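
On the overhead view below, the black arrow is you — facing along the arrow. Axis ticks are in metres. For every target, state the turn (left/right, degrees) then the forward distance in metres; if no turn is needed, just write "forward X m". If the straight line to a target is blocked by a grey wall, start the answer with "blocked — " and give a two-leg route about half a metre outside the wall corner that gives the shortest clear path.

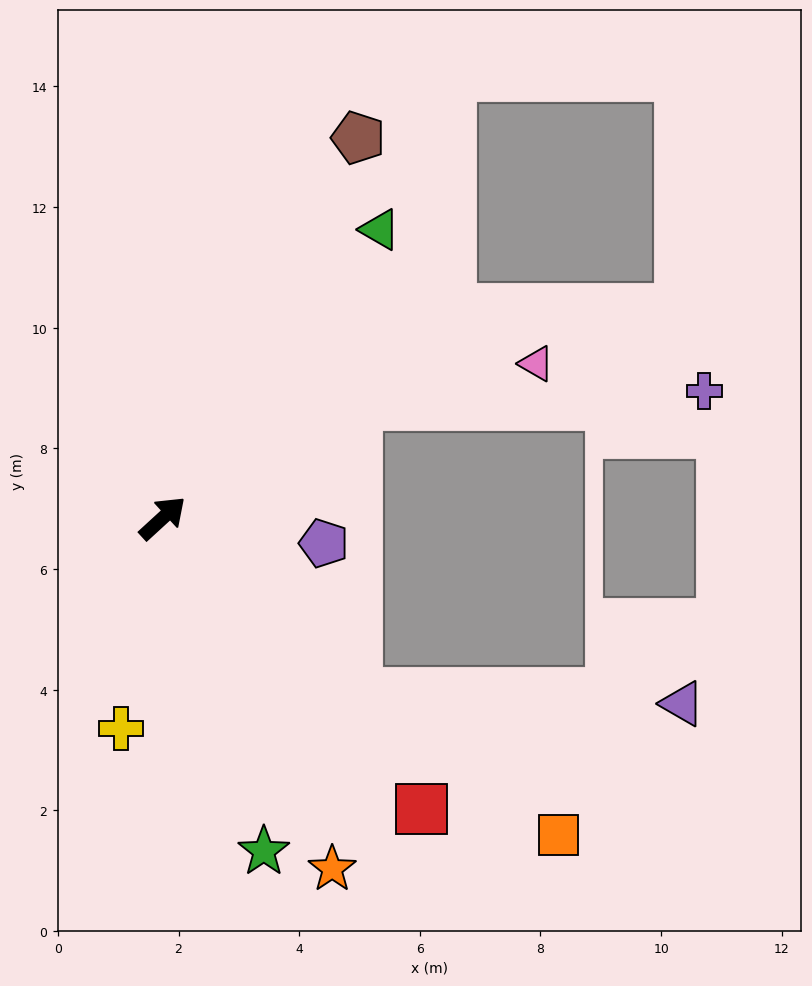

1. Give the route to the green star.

turn right 116°, forward 5.8 m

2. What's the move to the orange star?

turn right 107°, forward 6.5 m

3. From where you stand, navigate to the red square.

turn right 91°, forward 6.5 m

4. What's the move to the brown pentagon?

turn left 20°, forward 7.1 m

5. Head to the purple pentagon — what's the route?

turn right 51°, forward 2.7 m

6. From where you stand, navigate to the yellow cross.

turn right 144°, forward 3.6 m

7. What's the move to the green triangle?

turn left 11°, forward 6.0 m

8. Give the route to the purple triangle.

blocked — turn right 85°, forward 4.3 m, then turn left 41°, forward 5.4 m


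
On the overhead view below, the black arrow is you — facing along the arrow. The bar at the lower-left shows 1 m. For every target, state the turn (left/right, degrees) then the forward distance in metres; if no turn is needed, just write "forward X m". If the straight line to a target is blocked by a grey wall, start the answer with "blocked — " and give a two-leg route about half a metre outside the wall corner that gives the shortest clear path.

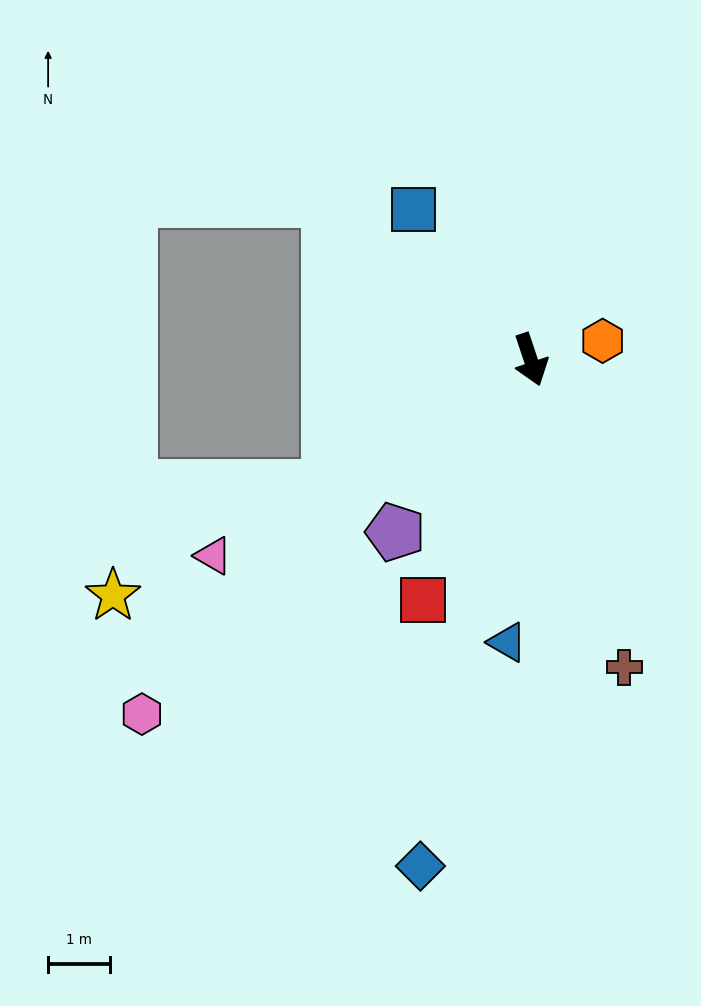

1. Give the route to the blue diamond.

turn right 31°, forward 8.3 m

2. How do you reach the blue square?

turn right 160°, forward 3.1 m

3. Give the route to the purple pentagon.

turn right 57°, forward 3.5 m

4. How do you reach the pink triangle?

turn right 77°, forward 6.0 m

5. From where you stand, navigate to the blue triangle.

turn right 23°, forward 4.6 m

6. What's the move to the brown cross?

forward 5.2 m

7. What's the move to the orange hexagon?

turn left 86°, forward 1.2 m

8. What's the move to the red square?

turn right 43°, forward 4.2 m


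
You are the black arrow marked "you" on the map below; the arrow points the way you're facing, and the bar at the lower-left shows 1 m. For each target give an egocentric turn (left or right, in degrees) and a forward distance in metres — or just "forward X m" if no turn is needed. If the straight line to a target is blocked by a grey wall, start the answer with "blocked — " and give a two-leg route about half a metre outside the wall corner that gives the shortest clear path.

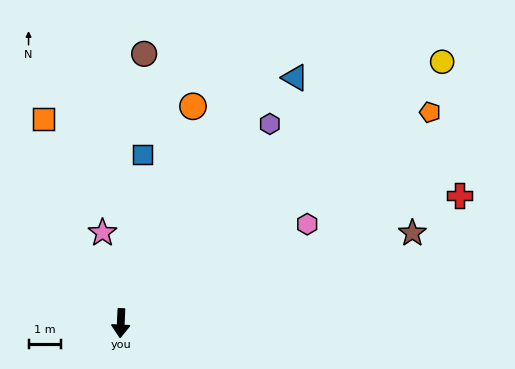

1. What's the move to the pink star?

turn right 166°, forward 2.8 m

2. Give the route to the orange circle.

turn left 164°, forward 7.0 m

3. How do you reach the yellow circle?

turn left 132°, forward 12.7 m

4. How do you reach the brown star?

turn left 110°, forward 9.4 m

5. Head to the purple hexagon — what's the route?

turn left 146°, forward 7.6 m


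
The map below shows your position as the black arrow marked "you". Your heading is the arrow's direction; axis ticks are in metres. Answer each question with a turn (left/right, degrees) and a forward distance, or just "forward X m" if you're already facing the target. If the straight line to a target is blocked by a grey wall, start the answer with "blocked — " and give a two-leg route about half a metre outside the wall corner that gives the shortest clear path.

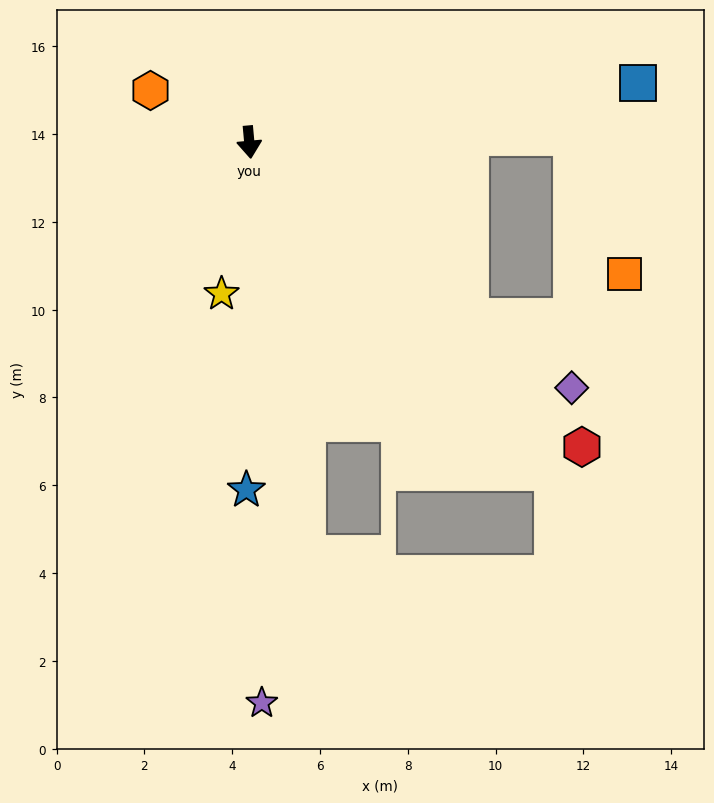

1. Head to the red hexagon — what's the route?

turn left 42°, forward 10.3 m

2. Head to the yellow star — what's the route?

turn right 16°, forward 3.5 m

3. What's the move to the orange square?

blocked — turn left 86°, forward 7.4 m, then turn right 70°, forward 3.3 m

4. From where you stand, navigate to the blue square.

turn left 93°, forward 9.0 m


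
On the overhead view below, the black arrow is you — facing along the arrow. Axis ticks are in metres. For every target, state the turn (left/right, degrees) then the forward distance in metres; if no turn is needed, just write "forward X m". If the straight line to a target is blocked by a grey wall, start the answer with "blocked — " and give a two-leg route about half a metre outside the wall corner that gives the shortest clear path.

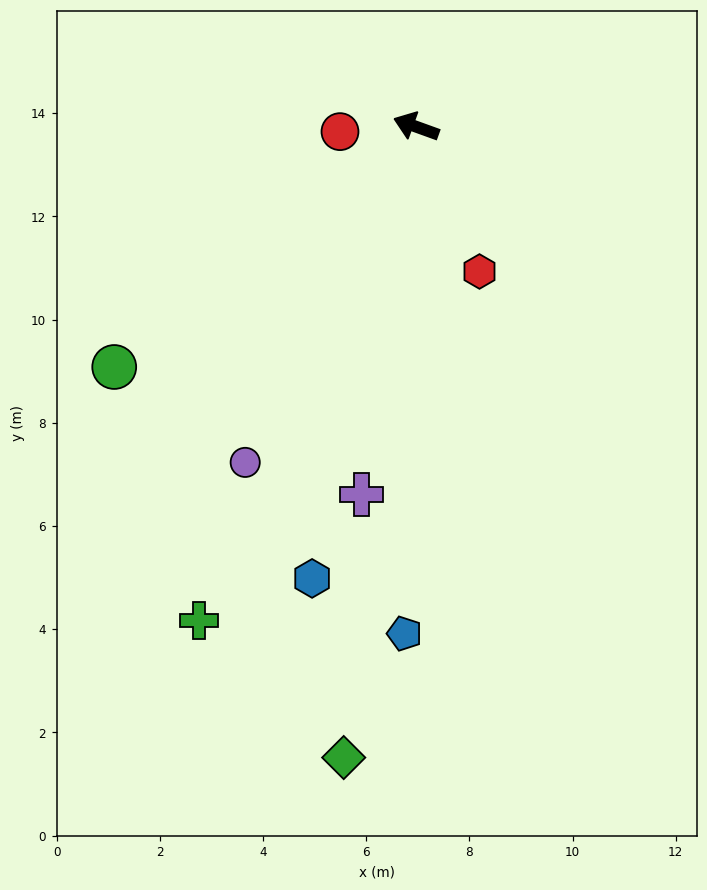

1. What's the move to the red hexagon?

turn left 133°, forward 3.1 m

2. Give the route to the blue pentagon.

turn left 109°, forward 9.8 m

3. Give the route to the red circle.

turn left 24°, forward 1.5 m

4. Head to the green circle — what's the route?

turn left 58°, forward 7.5 m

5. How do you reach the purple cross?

turn left 101°, forward 7.2 m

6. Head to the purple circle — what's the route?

turn left 83°, forward 7.3 m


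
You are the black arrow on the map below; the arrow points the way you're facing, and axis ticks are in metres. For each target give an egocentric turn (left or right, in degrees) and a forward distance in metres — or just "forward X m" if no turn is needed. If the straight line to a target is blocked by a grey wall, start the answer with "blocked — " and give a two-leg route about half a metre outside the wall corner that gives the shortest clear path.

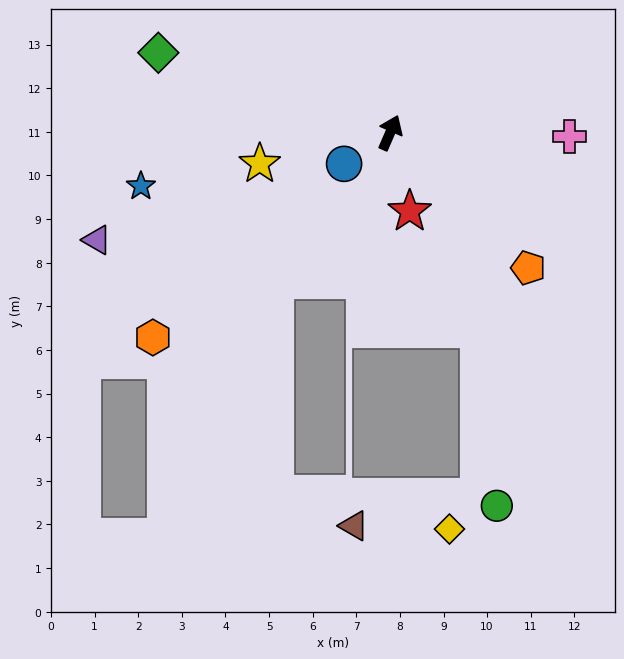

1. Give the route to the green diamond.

turn left 94°, forward 5.6 m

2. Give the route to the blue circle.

turn left 148°, forward 1.3 m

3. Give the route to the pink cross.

turn right 68°, forward 4.1 m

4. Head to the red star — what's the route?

turn right 143°, forward 1.9 m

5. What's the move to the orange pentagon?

turn right 111°, forward 4.4 m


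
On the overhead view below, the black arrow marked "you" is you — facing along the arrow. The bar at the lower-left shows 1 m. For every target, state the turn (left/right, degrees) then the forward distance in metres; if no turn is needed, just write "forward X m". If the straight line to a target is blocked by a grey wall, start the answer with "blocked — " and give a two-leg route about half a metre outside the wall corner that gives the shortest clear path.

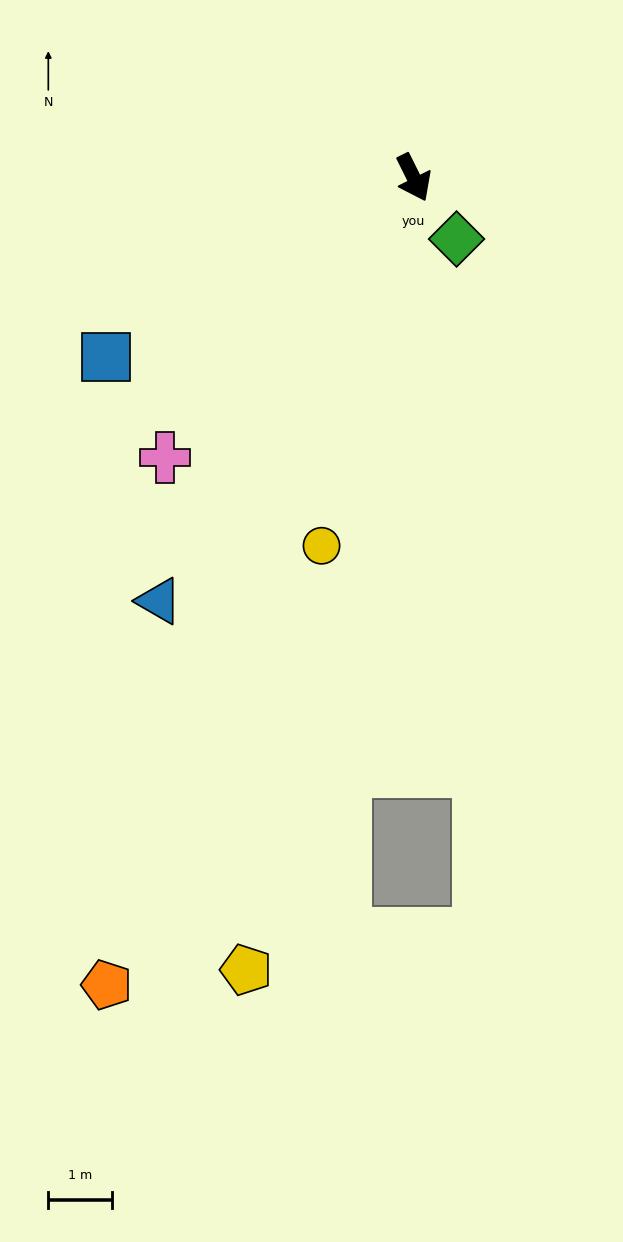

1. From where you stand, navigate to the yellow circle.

turn right 40°, forward 6.0 m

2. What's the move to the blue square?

turn right 86°, forward 5.6 m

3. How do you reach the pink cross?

turn right 68°, forward 5.9 m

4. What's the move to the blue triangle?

turn right 57°, forward 7.8 m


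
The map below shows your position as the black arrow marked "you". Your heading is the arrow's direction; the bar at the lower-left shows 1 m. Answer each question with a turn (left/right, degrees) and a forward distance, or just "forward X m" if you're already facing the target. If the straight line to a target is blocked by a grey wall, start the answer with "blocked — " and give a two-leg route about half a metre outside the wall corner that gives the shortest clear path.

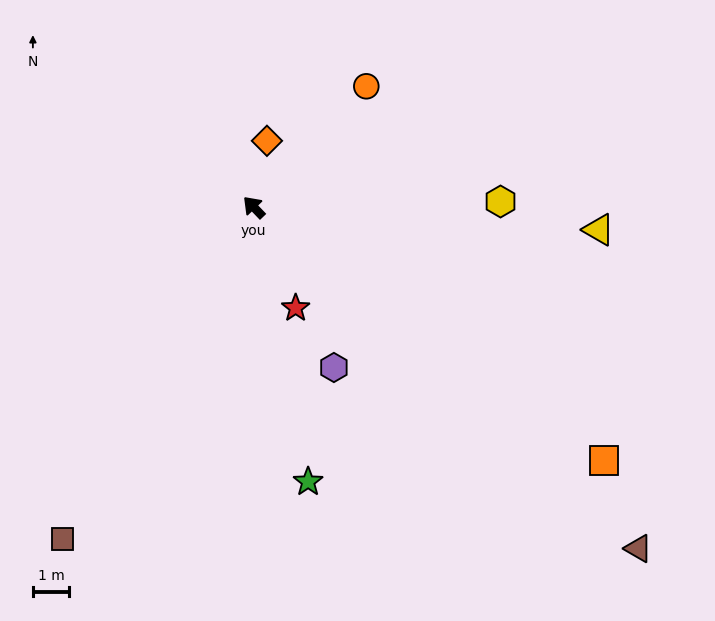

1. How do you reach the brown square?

turn left 106°, forward 10.5 m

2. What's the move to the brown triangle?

turn right 175°, forward 14.1 m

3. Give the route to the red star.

turn left 159°, forward 3.0 m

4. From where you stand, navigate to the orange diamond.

turn right 55°, forward 1.9 m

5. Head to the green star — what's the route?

turn left 147°, forward 7.7 m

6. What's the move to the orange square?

turn right 170°, forward 11.9 m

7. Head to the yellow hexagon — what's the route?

turn right 132°, forward 6.8 m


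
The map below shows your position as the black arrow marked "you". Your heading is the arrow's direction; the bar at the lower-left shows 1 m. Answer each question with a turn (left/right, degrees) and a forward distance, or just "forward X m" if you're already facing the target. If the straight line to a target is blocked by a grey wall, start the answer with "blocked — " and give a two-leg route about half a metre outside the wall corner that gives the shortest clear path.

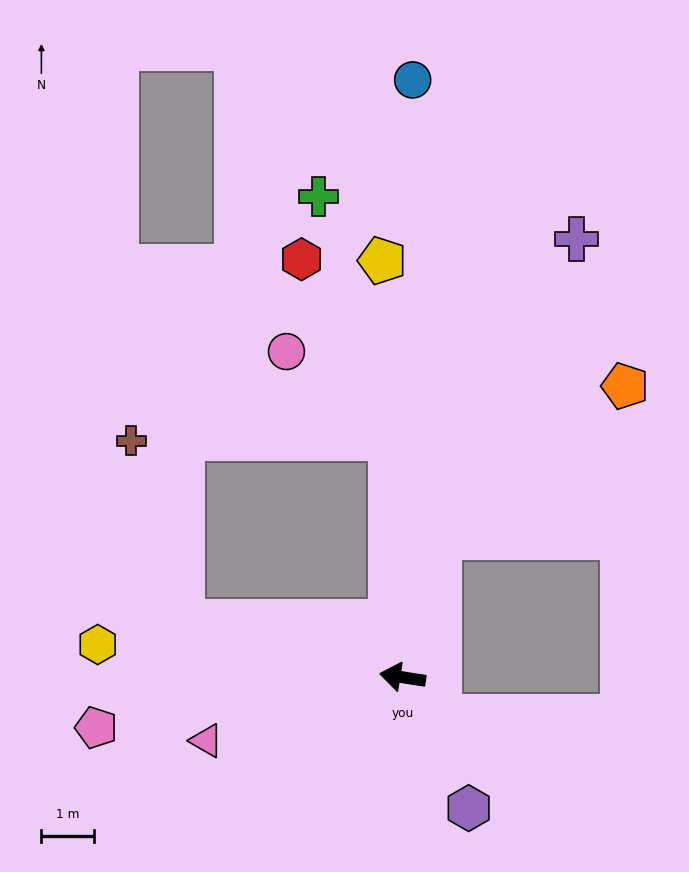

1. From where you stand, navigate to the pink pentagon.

turn left 18°, forward 5.9 m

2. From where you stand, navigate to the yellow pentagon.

turn right 78°, forward 7.9 m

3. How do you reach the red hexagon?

blocked — turn right 78°, forward 4.5 m, then turn left 24°, forward 3.8 m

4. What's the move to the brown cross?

blocked — turn right 5°, forward 4.3 m, then turn right 60°, forward 3.6 m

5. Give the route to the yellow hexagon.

turn left 3°, forward 5.8 m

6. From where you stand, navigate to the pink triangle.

turn left 27°, forward 3.9 m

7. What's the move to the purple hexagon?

turn left 126°, forward 2.8 m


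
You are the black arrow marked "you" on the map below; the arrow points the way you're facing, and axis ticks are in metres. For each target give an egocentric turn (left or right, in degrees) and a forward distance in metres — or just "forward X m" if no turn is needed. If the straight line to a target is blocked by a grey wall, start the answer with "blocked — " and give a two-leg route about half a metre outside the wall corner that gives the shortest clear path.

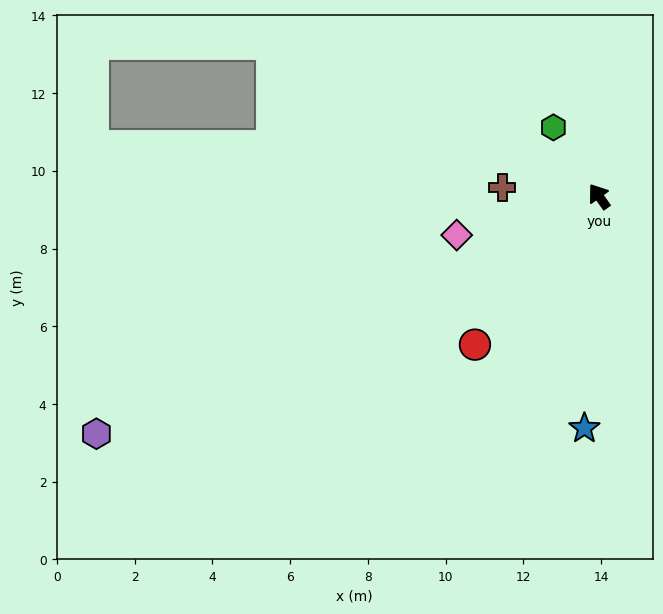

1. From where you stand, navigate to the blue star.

turn left 141°, forward 6.0 m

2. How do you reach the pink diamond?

turn left 70°, forward 3.8 m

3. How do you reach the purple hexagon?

turn left 80°, forward 14.3 m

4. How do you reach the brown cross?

turn left 49°, forward 2.5 m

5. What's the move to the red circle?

turn left 105°, forward 5.0 m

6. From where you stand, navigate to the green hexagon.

forward 2.1 m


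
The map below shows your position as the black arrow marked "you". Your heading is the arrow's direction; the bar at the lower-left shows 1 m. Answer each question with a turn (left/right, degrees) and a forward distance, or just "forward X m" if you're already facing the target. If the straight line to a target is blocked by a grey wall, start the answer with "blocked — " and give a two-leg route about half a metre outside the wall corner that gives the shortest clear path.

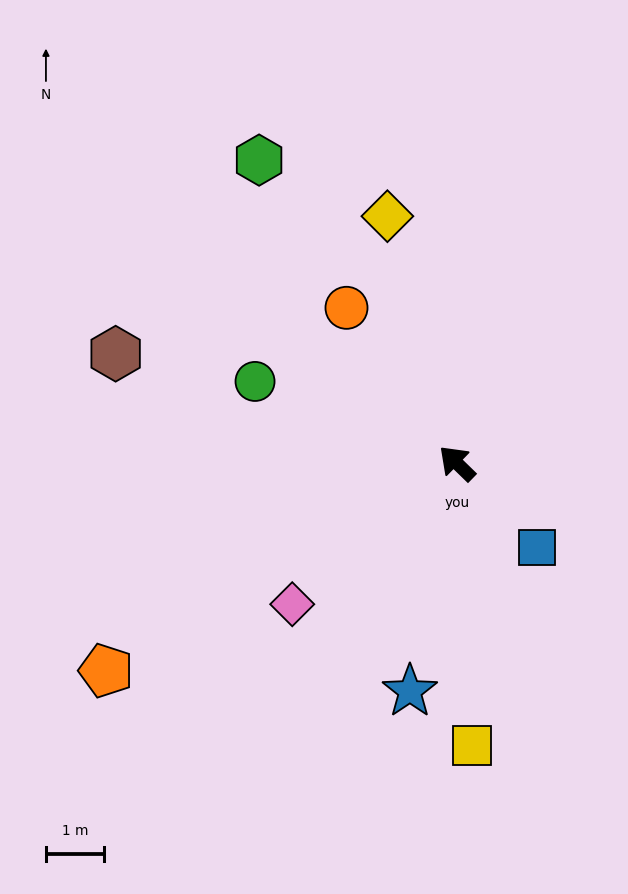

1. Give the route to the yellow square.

turn left 137°, forward 4.8 m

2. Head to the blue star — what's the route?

turn left 123°, forward 4.0 m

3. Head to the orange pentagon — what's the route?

turn left 75°, forward 7.0 m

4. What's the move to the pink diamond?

turn left 85°, forward 3.7 m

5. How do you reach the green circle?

turn left 22°, forward 3.7 m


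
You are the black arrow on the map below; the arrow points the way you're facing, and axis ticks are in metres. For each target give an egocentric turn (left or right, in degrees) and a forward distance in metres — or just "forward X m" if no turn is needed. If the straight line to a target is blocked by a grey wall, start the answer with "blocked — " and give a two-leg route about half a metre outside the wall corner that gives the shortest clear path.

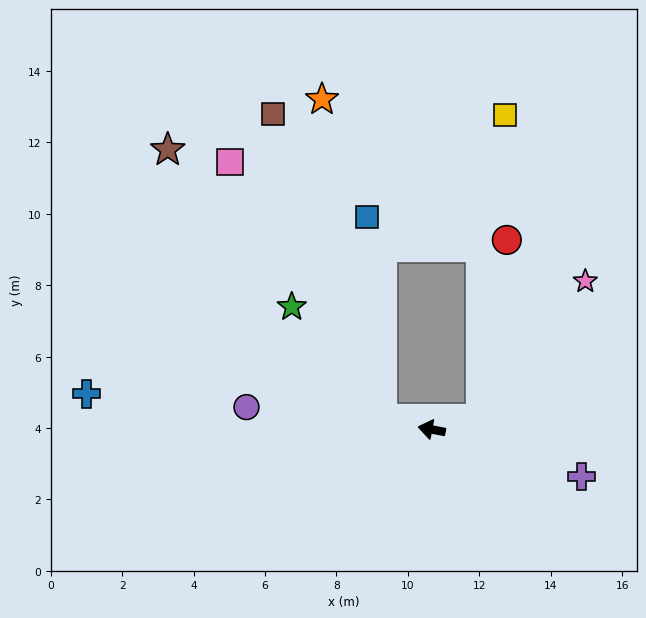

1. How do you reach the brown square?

blocked — forward 1.4 m, then turn right 60°, forward 9.1 m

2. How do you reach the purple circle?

turn left 4°, forward 5.2 m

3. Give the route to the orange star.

blocked — forward 1.4 m, then turn right 69°, forward 9.1 m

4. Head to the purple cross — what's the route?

turn left 173°, forward 4.4 m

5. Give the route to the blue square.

blocked — forward 1.4 m, then turn right 75°, forward 5.7 m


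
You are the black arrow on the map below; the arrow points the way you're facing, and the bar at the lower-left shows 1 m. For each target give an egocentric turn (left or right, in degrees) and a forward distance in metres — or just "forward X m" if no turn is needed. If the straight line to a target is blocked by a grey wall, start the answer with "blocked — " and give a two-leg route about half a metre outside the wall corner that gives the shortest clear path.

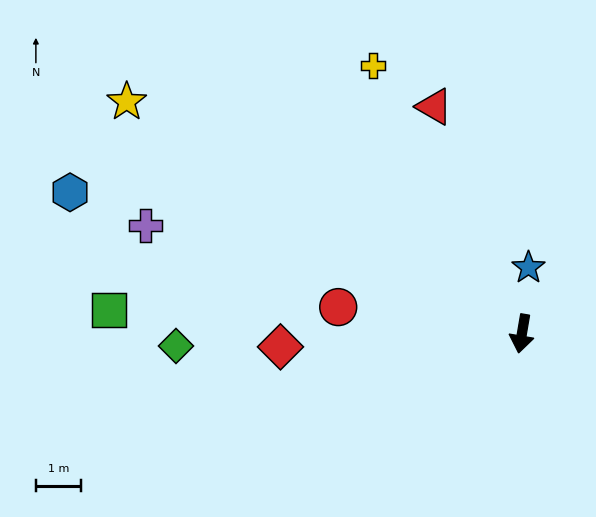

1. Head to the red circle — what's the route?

turn right 89°, forward 4.1 m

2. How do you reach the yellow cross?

turn right 141°, forward 6.8 m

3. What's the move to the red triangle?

turn right 149°, forward 5.4 m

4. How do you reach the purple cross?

turn right 96°, forward 8.7 m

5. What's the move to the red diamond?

turn right 77°, forward 5.4 m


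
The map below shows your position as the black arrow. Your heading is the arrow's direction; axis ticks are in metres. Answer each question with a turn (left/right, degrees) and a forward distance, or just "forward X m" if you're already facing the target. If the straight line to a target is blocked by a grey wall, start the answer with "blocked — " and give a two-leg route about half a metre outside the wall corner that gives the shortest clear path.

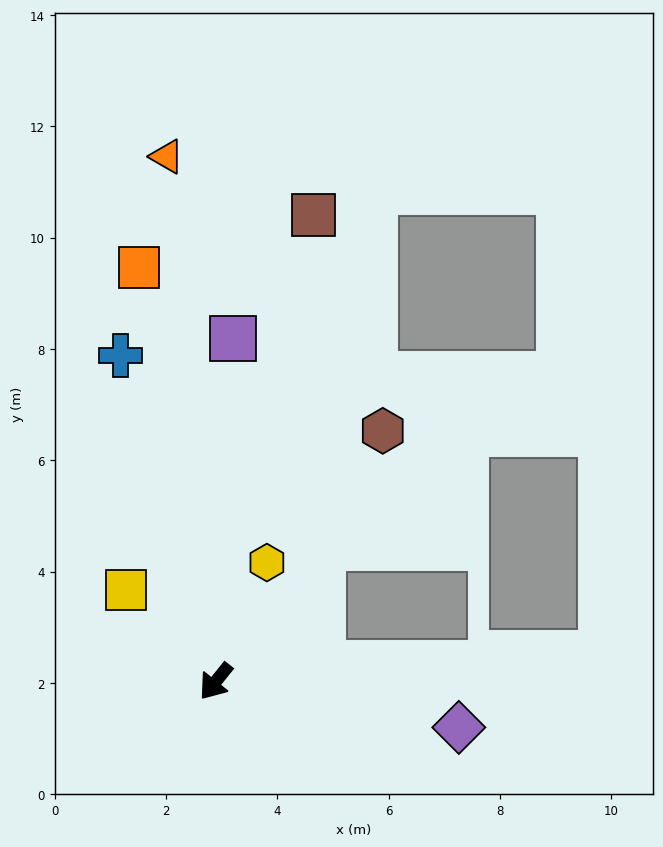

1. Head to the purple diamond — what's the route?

turn left 118°, forward 4.4 m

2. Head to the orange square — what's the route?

turn right 131°, forward 7.6 m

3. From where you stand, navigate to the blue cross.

turn right 125°, forward 6.1 m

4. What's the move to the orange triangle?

turn right 136°, forward 9.5 m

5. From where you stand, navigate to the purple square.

turn right 144°, forward 6.2 m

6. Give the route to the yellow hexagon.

turn right 165°, forward 2.3 m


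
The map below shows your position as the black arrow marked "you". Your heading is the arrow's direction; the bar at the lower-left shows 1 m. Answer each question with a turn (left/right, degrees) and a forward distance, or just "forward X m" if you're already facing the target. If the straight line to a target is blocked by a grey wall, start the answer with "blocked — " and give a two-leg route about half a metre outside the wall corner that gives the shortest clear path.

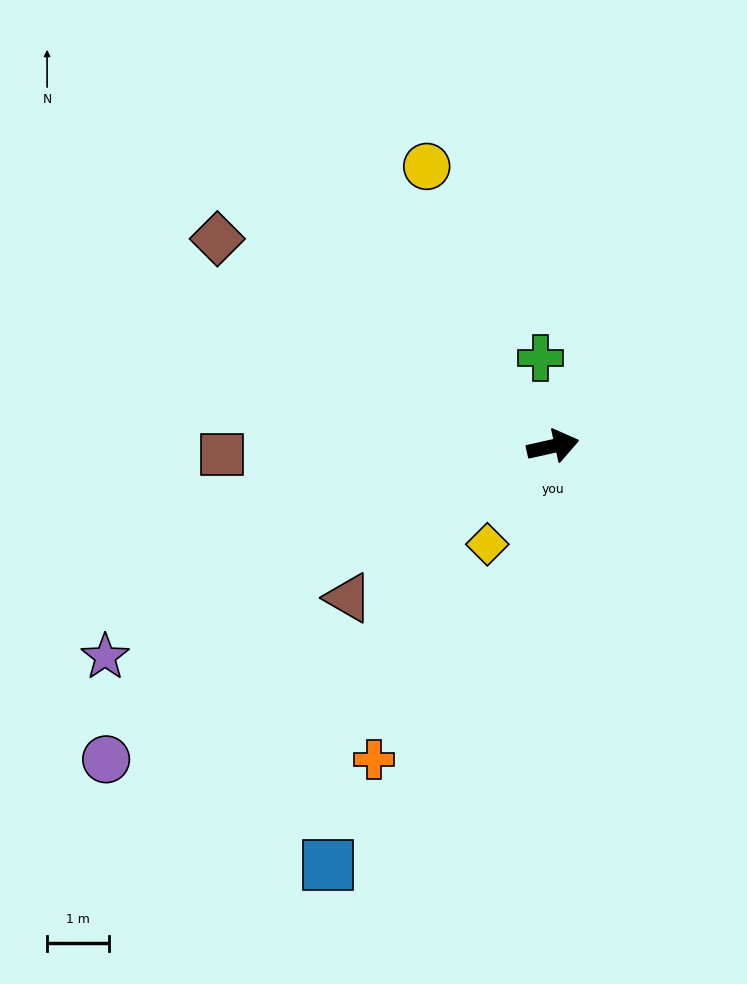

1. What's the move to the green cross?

turn left 85°, forward 1.4 m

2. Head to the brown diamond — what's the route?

turn left 136°, forward 6.4 m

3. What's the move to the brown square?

turn left 169°, forward 5.3 m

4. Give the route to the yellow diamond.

turn right 136°, forward 1.9 m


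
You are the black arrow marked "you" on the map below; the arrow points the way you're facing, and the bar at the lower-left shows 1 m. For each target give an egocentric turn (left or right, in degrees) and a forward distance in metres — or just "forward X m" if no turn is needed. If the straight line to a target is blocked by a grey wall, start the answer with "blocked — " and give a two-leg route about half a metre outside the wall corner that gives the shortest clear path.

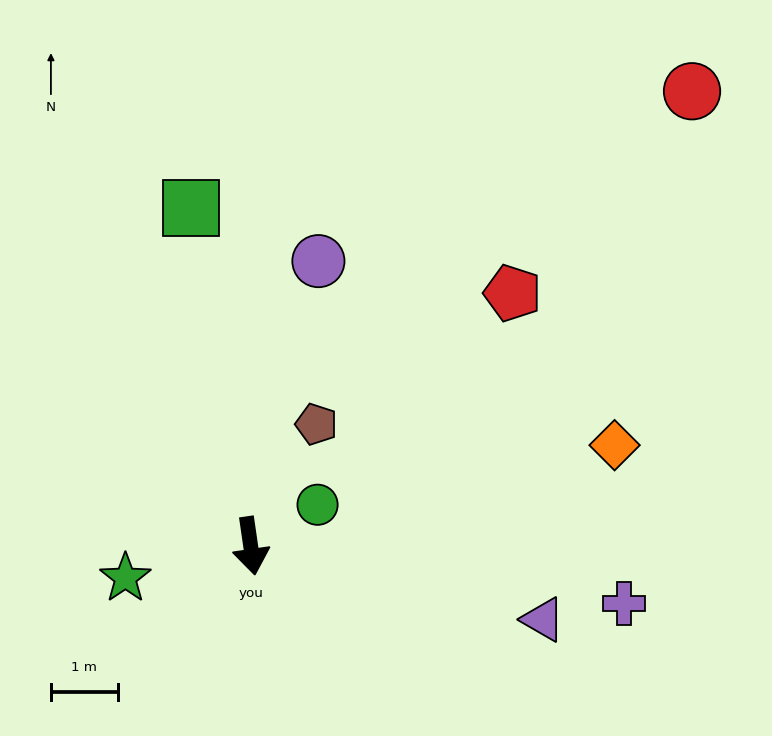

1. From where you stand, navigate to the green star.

turn right 84°, forward 1.9 m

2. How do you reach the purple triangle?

turn left 68°, forward 4.5 m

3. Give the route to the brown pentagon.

turn left 143°, forward 2.1 m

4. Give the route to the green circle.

turn left 113°, forward 1.2 m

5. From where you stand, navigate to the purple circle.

turn left 158°, forward 4.4 m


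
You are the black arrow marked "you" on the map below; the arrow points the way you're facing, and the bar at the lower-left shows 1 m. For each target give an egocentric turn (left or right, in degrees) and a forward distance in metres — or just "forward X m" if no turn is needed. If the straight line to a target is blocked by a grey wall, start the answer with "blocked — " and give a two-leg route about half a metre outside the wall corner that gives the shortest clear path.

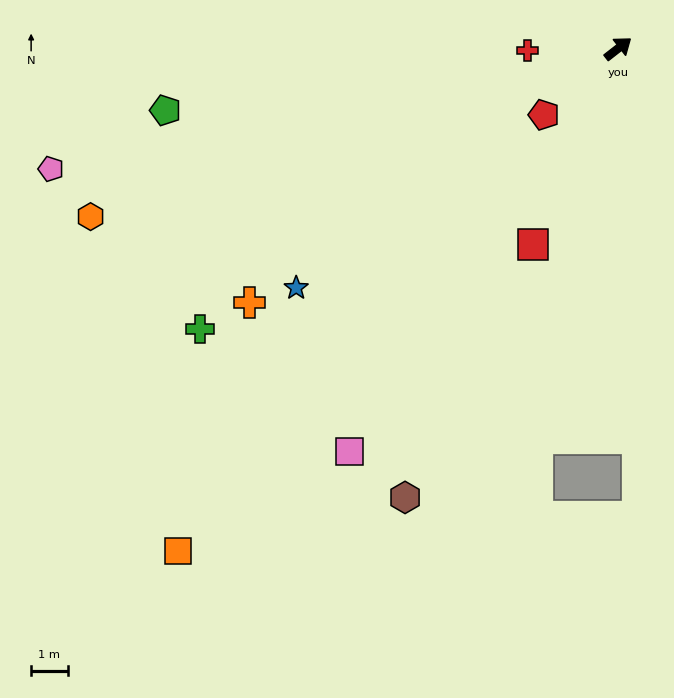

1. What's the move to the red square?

turn right 151°, forward 5.8 m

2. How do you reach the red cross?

turn left 143°, forward 2.5 m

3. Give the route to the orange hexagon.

turn left 160°, forward 15.1 m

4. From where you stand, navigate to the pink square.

turn right 162°, forward 13.2 m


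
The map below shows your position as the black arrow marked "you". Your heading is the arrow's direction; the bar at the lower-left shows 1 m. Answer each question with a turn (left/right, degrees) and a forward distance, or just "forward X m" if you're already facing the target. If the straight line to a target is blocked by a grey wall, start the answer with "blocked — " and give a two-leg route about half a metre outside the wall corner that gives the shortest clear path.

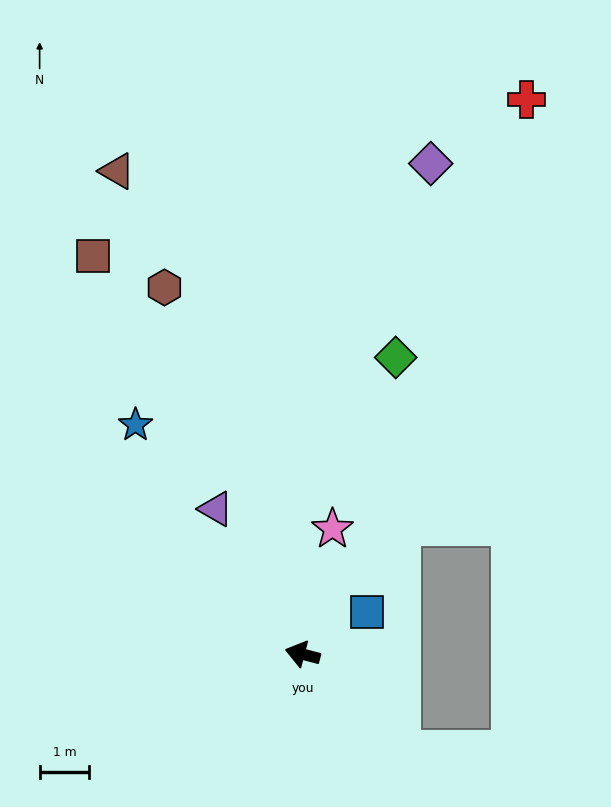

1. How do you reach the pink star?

turn right 89°, forward 2.6 m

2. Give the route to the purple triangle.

turn right 44°, forward 3.4 m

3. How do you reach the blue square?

turn right 132°, forward 1.6 m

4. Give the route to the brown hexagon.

turn right 55°, forward 7.9 m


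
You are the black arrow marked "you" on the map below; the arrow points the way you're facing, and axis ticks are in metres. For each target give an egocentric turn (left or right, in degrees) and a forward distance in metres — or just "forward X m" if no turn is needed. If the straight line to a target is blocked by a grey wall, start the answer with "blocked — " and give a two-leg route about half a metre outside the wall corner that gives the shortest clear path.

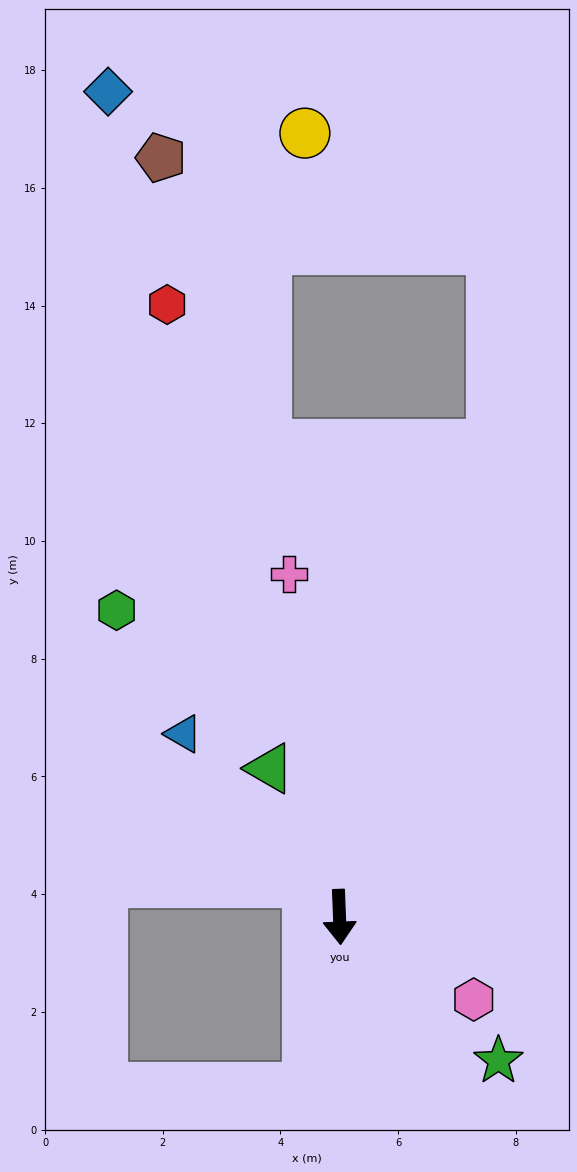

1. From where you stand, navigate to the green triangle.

turn right 157°, forward 2.8 m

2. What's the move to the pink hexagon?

turn left 56°, forward 2.7 m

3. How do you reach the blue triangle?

turn right 142°, forward 4.1 m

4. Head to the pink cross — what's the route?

turn right 174°, forward 5.9 m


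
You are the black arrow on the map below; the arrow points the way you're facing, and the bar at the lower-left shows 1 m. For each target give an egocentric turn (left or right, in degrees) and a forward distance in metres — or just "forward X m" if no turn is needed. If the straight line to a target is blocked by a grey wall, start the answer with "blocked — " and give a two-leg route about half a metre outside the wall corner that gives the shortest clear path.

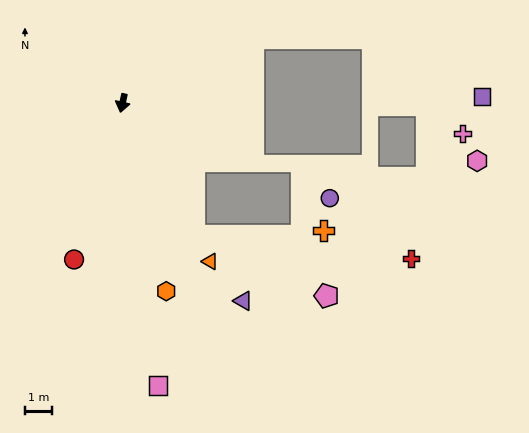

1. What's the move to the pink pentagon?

blocked — turn left 41°, forward 5.6 m, then turn left 37°, forward 5.5 m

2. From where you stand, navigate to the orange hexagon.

turn left 26°, forward 7.2 m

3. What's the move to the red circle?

turn right 5°, forward 6.1 m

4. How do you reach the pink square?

turn left 20°, forward 10.6 m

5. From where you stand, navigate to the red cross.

blocked — turn left 41°, forward 5.6 m, then turn left 55°, forward 8.2 m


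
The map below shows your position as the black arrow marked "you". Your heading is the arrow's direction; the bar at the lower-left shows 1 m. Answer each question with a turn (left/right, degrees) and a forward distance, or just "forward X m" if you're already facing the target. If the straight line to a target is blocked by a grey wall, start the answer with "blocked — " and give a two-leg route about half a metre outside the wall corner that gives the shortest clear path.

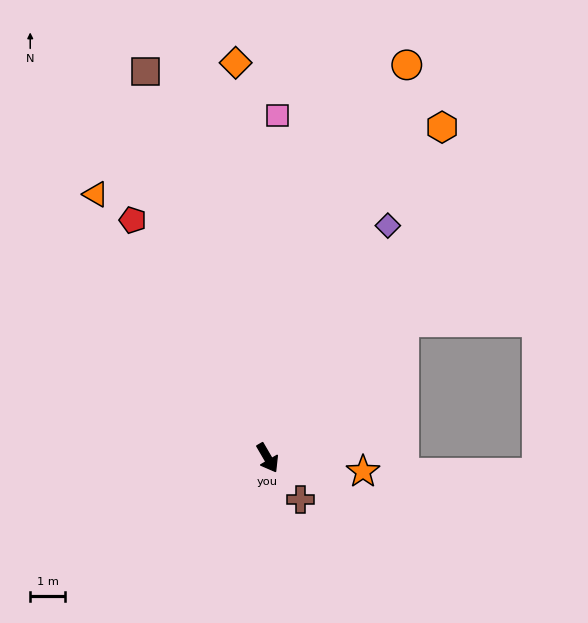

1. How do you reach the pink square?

turn left 148°, forward 9.7 m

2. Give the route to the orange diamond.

turn left 154°, forward 11.3 m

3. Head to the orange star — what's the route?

turn left 52°, forward 2.7 m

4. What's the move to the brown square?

turn left 167°, forward 11.5 m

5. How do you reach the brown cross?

turn left 8°, forward 1.5 m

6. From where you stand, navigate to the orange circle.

turn left 130°, forward 11.9 m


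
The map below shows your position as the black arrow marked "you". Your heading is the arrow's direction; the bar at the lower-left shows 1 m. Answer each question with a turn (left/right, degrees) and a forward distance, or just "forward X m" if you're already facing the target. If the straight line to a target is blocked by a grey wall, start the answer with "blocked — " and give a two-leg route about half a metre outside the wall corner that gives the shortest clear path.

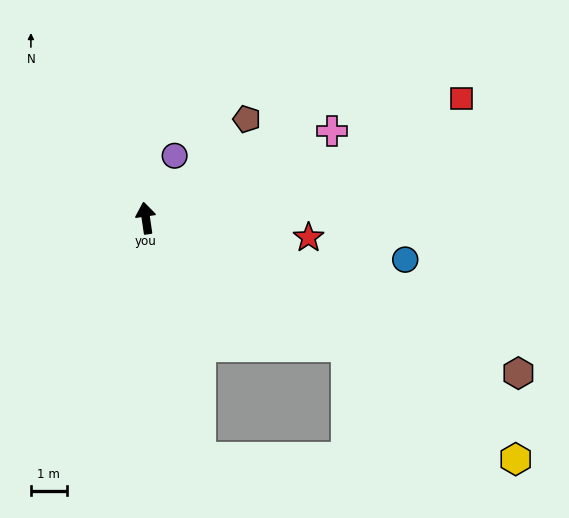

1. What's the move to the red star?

turn right 105°, forward 4.6 m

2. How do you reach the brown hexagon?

turn right 121°, forward 11.3 m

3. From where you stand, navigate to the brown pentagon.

turn right 54°, forward 4.0 m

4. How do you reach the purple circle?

turn right 33°, forward 1.9 m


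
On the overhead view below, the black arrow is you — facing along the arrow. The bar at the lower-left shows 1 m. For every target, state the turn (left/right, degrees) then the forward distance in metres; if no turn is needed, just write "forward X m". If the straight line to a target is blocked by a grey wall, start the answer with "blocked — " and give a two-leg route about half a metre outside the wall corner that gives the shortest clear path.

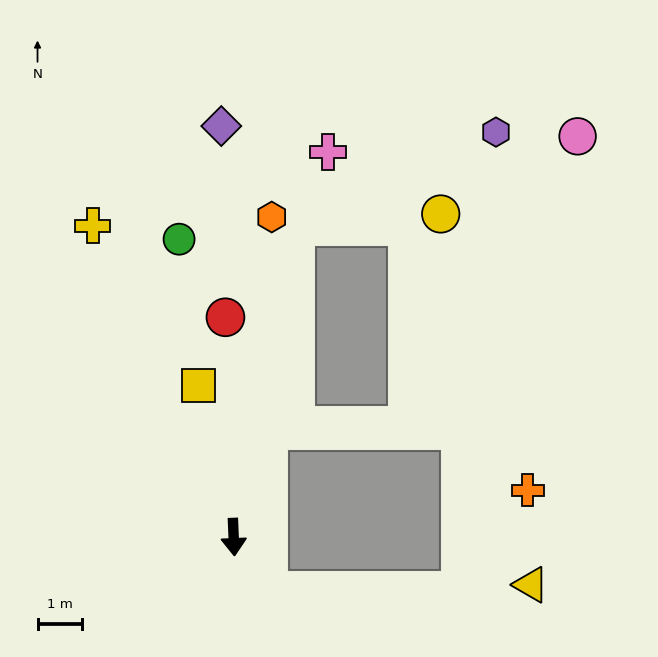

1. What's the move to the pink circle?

blocked — turn left 166°, forward 7.1 m, then turn right 61°, forward 6.6 m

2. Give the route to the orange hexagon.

turn left 171°, forward 7.2 m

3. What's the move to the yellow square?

turn right 169°, forward 3.5 m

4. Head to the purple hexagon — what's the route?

blocked — turn left 166°, forward 7.1 m, then turn right 53°, forward 4.9 m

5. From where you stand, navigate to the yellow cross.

turn right 158°, forward 7.6 m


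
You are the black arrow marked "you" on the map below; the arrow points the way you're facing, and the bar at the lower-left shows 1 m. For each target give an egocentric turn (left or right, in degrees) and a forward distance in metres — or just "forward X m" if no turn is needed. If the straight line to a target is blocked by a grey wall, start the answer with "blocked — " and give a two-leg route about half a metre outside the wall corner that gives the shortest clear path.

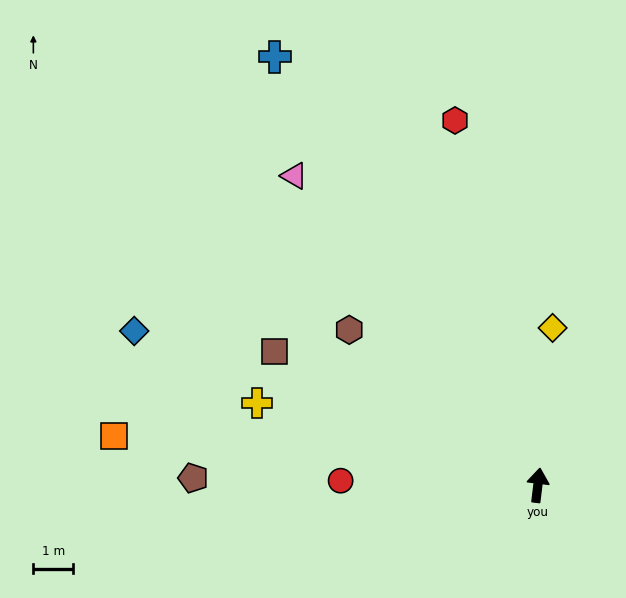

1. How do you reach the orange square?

turn left 90°, forward 10.8 m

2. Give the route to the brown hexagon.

turn left 58°, forward 6.2 m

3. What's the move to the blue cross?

turn left 39°, forward 12.7 m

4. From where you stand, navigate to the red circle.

turn left 96°, forward 5.0 m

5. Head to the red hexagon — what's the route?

turn left 20°, forward 9.4 m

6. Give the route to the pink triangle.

turn left 45°, forward 9.9 m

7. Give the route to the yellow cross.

turn left 81°, forward 7.4 m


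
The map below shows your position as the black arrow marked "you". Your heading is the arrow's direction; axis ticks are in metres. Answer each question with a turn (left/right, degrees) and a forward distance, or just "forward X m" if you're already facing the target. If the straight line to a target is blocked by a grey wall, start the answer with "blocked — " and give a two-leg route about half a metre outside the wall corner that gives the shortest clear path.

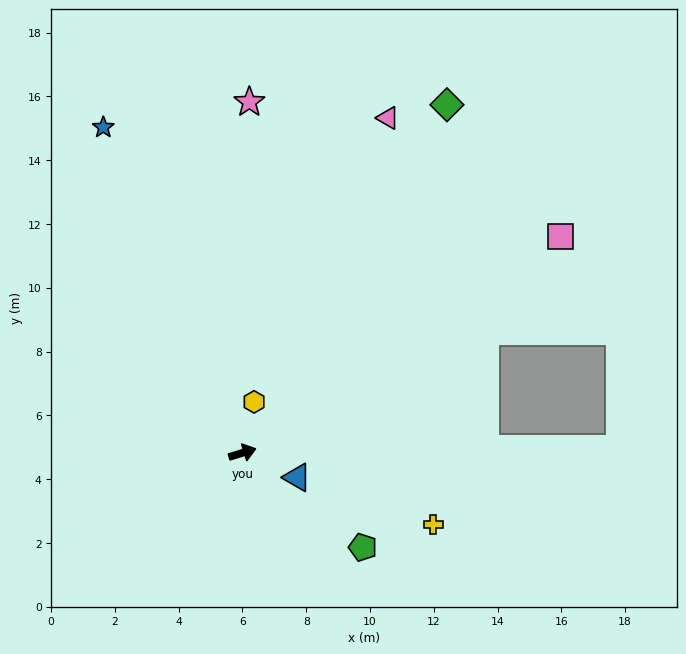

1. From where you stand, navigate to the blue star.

turn left 96°, forward 11.1 m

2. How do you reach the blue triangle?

turn right 41°, forward 1.9 m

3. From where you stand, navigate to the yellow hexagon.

turn left 60°, forward 1.6 m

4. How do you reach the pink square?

turn left 17°, forward 12.1 m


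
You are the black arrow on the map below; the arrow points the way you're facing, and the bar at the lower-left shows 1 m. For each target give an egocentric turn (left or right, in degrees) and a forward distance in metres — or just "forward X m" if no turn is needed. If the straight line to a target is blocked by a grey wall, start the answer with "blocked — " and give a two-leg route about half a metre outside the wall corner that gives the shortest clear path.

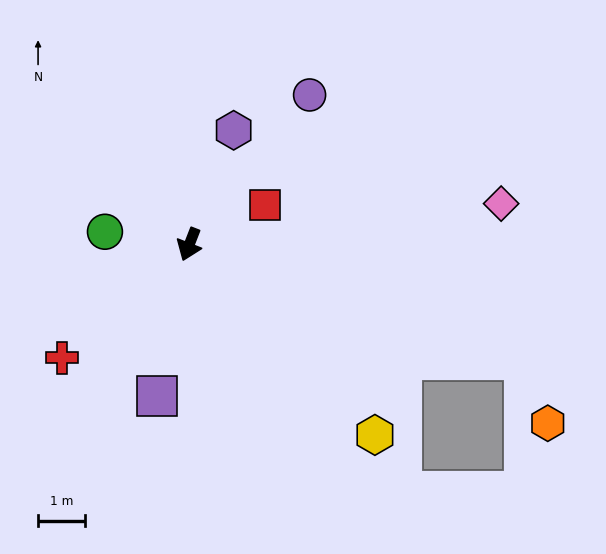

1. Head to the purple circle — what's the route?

turn left 163°, forward 4.1 m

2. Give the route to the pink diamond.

turn left 119°, forward 6.7 m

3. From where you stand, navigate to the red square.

turn left 139°, forward 1.8 m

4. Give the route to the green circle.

turn right 77°, forward 1.8 m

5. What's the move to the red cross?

turn right 27°, forward 3.6 m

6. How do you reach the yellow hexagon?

turn left 66°, forward 5.6 m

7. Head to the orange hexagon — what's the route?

blocked — turn left 92°, forward 7.5 m, then turn right 50°, forward 1.4 m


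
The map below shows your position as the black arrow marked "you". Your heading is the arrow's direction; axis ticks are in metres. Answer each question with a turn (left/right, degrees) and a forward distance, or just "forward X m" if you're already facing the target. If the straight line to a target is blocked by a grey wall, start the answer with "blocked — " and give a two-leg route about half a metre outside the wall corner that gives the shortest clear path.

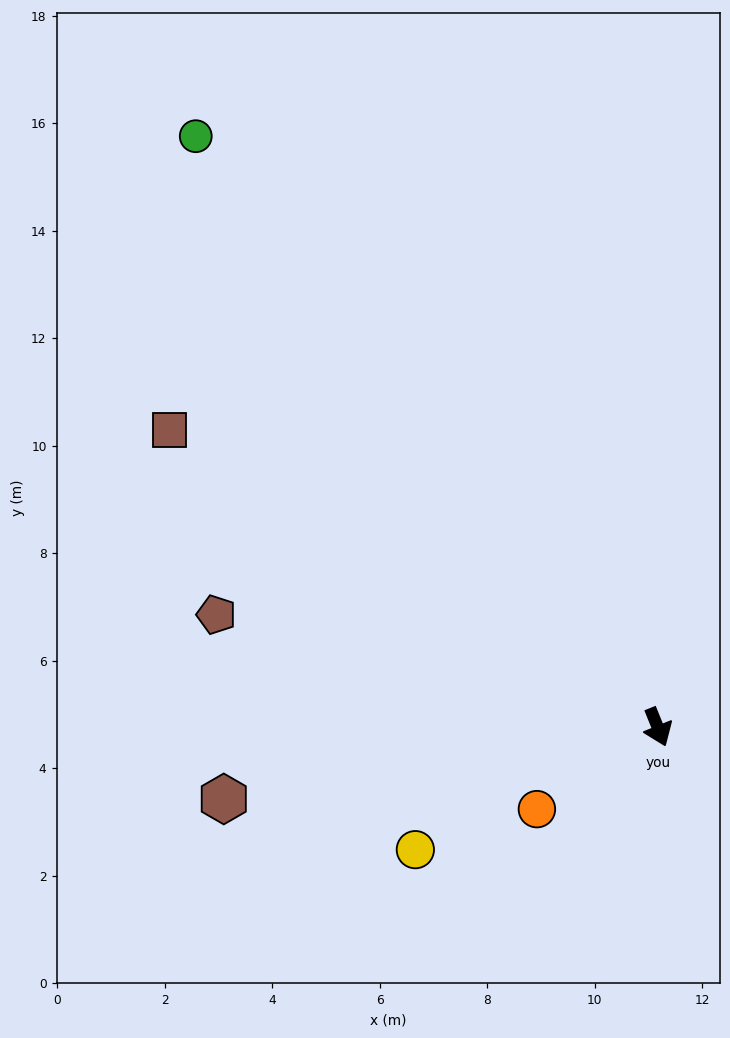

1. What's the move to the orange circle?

turn right 78°, forward 2.7 m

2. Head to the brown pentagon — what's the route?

turn right 126°, forward 8.5 m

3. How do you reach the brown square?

turn right 143°, forward 10.6 m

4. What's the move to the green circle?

turn right 164°, forward 14.0 m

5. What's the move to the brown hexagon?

turn right 103°, forward 8.2 m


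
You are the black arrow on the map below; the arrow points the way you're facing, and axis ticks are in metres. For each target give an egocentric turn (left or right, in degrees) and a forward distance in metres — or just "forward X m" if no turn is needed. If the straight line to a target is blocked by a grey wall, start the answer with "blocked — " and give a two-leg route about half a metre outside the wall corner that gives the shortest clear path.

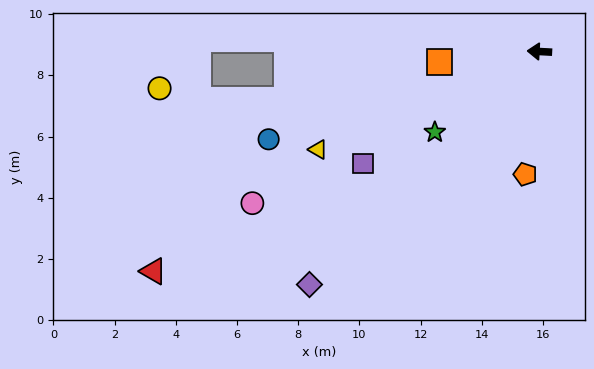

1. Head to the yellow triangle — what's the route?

turn left 27°, forward 7.9 m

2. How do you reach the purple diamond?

turn left 48°, forward 10.7 m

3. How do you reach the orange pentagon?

turn left 86°, forward 4.0 m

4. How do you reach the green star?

turn left 41°, forward 4.3 m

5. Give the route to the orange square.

turn left 9°, forward 3.3 m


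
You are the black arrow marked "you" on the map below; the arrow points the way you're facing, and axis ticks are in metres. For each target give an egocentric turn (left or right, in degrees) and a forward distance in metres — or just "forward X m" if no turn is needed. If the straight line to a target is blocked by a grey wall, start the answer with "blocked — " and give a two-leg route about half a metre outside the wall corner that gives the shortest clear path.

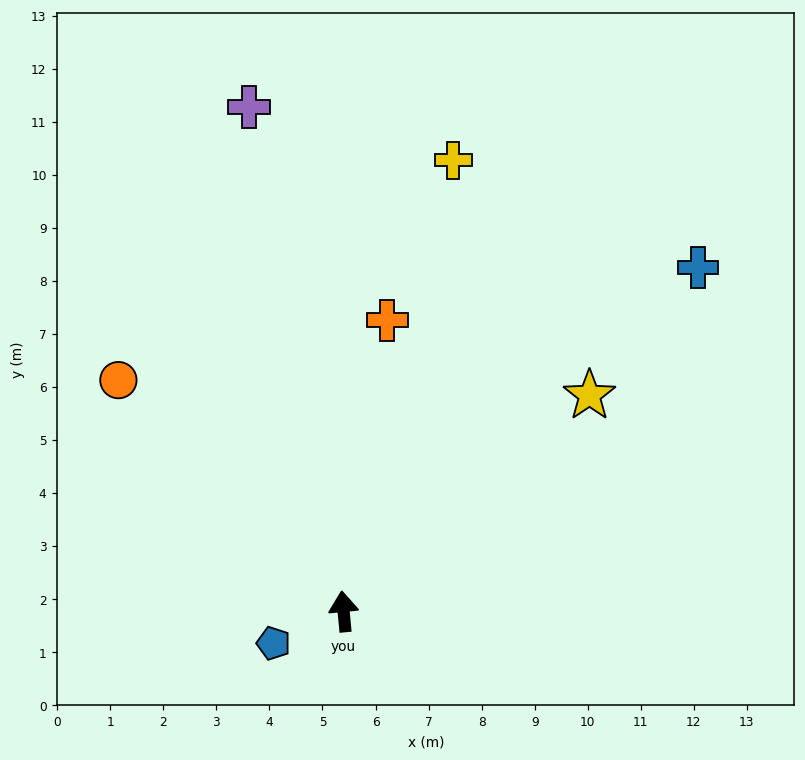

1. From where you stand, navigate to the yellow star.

turn right 54°, forward 6.2 m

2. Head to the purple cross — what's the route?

turn left 5°, forward 9.7 m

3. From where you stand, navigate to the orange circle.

turn left 39°, forward 6.1 m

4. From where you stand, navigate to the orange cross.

turn right 14°, forward 5.6 m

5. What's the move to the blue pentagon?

turn left 109°, forward 1.5 m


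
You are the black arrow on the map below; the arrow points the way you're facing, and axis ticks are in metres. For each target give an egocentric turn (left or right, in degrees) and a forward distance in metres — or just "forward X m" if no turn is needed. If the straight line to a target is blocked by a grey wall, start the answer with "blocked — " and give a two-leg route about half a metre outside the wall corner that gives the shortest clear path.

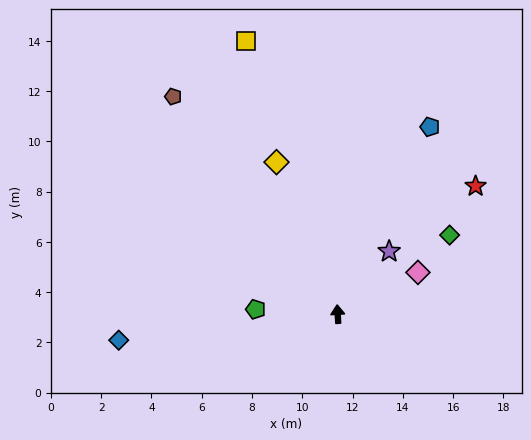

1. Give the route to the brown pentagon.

turn left 34°, forward 10.8 m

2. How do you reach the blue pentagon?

turn right 30°, forward 8.3 m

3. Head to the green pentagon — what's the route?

turn left 83°, forward 3.3 m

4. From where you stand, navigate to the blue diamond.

turn left 93°, forward 8.8 m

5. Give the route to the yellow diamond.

turn left 19°, forward 6.5 m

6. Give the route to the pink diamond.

turn right 66°, forward 3.6 m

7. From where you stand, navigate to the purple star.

turn right 43°, forward 3.2 m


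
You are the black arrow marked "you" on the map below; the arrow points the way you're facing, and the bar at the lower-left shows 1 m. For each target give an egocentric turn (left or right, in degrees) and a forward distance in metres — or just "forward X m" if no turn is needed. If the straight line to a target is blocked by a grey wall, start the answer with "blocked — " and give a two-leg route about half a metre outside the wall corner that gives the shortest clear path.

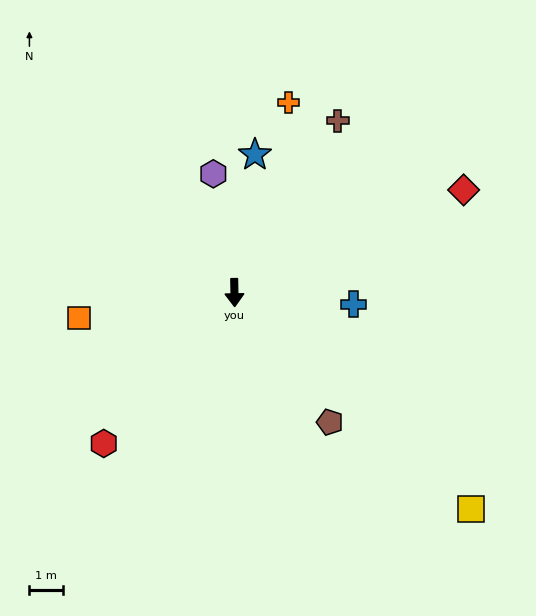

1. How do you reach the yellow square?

turn left 47°, forward 9.5 m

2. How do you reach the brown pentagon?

turn left 35°, forward 4.7 m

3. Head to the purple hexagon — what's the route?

turn right 171°, forward 3.6 m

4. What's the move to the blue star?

turn left 171°, forward 4.1 m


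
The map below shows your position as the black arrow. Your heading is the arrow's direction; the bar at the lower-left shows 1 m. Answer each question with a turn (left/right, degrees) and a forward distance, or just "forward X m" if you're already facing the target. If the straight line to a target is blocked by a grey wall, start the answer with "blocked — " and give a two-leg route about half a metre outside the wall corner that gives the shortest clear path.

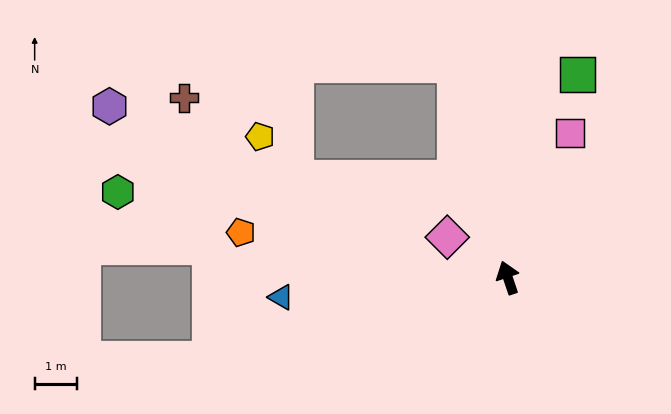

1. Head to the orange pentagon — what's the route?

turn left 62°, forward 6.3 m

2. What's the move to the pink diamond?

turn left 38°, forward 1.7 m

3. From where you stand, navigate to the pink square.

turn right 42°, forward 3.7 m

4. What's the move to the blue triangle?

turn left 76°, forward 5.3 m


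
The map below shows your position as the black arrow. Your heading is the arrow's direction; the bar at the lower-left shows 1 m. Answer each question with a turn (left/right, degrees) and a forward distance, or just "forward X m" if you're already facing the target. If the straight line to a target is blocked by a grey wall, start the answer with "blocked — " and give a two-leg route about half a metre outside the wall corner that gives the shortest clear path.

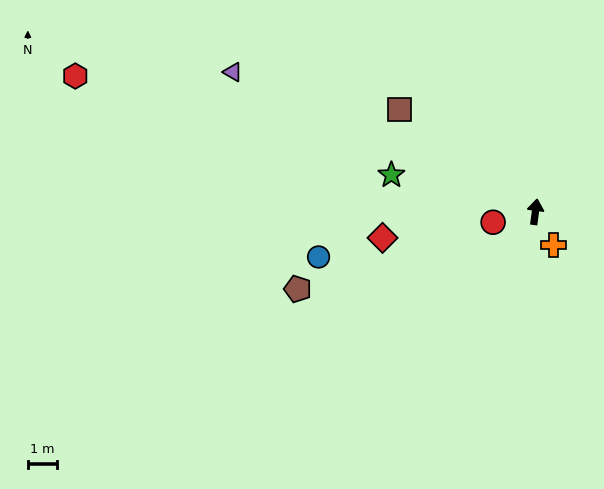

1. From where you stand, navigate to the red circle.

turn left 112°, forward 1.5 m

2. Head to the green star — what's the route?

turn left 83°, forward 5.1 m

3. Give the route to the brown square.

turn left 61°, forward 5.8 m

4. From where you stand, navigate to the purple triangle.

turn left 73°, forward 11.4 m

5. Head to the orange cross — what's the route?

turn right 144°, forward 1.3 m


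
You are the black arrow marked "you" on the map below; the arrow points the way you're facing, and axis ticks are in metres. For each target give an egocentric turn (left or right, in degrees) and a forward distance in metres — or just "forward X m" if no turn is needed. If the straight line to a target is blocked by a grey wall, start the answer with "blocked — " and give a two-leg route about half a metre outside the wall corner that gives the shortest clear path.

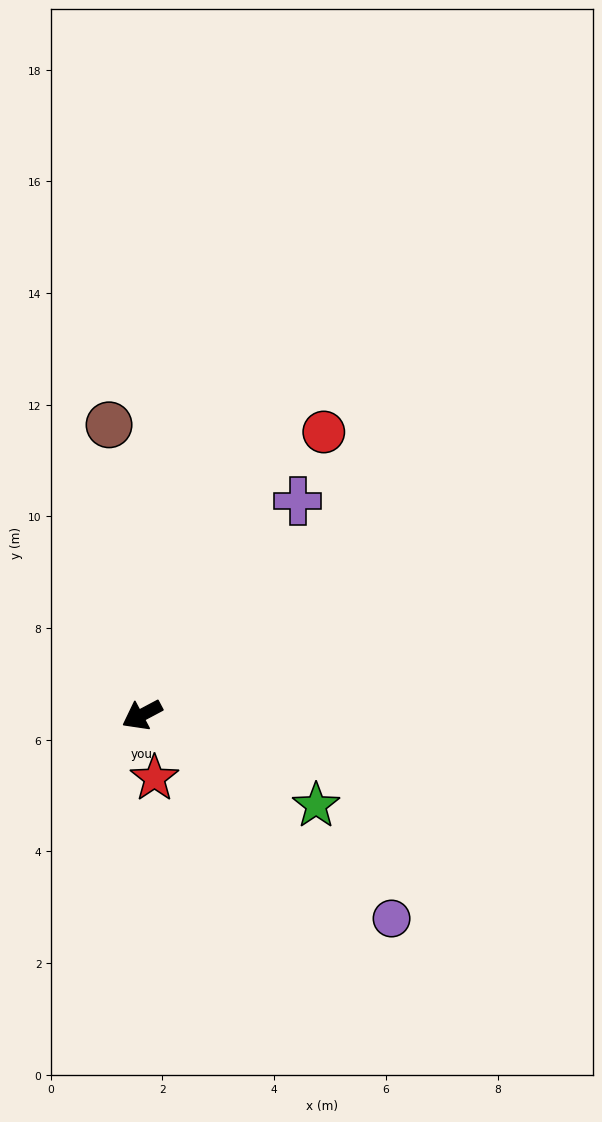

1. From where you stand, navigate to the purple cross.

turn right 154°, forward 4.7 m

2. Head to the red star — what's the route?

turn left 73°, forward 1.2 m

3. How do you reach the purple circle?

turn left 113°, forward 5.8 m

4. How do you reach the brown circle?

turn right 111°, forward 5.2 m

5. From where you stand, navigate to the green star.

turn left 125°, forward 3.5 m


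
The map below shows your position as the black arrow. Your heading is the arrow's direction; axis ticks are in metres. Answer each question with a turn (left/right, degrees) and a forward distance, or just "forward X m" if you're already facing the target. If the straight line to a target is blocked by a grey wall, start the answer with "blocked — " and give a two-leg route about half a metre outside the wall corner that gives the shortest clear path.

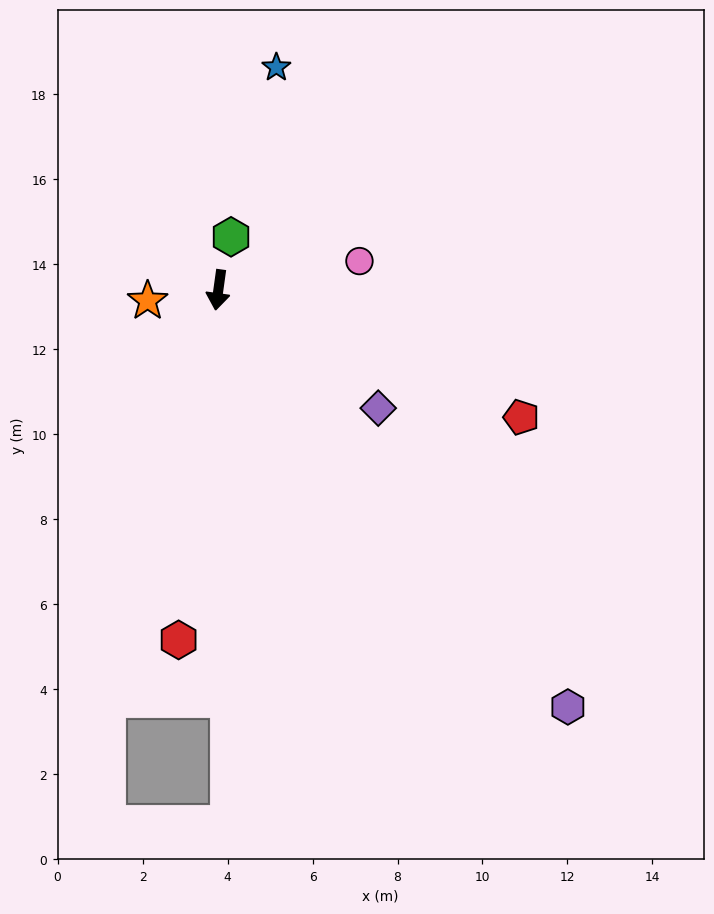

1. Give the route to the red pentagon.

turn left 75°, forward 7.7 m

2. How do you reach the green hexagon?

turn left 174°, forward 1.3 m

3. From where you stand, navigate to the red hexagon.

forward 8.3 m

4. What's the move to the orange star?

turn right 74°, forward 1.7 m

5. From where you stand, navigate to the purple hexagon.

turn left 48°, forward 12.8 m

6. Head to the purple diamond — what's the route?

turn left 61°, forward 4.7 m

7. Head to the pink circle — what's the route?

turn left 109°, forward 3.4 m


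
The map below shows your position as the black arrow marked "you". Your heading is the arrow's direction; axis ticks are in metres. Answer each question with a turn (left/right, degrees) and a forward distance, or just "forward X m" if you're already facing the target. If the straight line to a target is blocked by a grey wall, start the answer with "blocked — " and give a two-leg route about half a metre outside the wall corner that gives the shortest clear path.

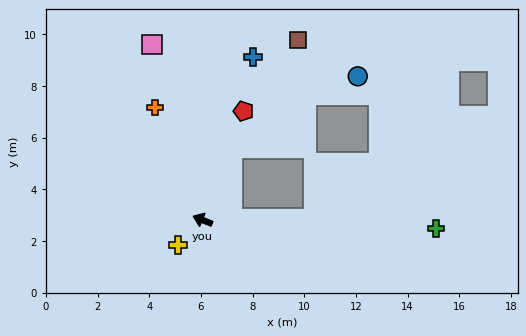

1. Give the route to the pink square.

turn right 52°, forward 7.1 m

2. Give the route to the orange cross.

turn right 45°, forward 4.7 m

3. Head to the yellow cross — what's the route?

turn left 67°, forward 1.4 m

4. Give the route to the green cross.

turn right 160°, forward 9.0 m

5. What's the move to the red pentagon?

turn right 88°, forward 4.5 m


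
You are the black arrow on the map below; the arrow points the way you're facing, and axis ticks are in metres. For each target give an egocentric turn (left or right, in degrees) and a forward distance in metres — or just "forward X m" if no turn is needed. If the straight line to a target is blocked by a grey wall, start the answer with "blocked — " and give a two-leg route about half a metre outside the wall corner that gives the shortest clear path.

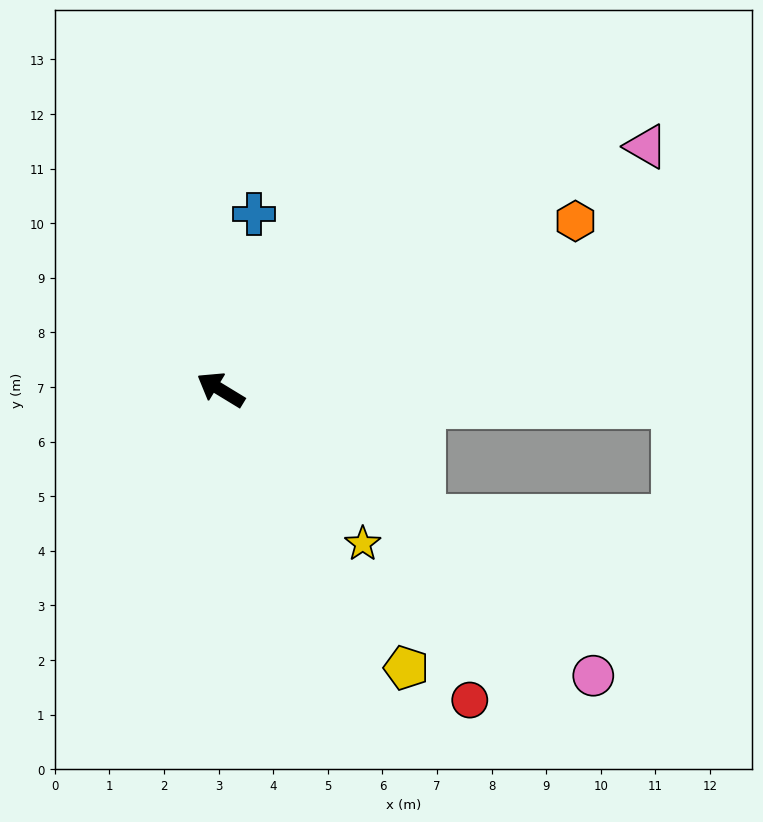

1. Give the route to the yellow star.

turn left 164°, forward 3.8 m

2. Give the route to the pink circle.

turn left 174°, forward 8.6 m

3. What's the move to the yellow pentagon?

turn left 155°, forward 6.1 m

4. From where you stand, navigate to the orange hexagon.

turn right 123°, forward 7.2 m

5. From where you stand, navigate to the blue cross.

turn right 69°, forward 3.3 m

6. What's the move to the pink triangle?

turn right 119°, forward 9.0 m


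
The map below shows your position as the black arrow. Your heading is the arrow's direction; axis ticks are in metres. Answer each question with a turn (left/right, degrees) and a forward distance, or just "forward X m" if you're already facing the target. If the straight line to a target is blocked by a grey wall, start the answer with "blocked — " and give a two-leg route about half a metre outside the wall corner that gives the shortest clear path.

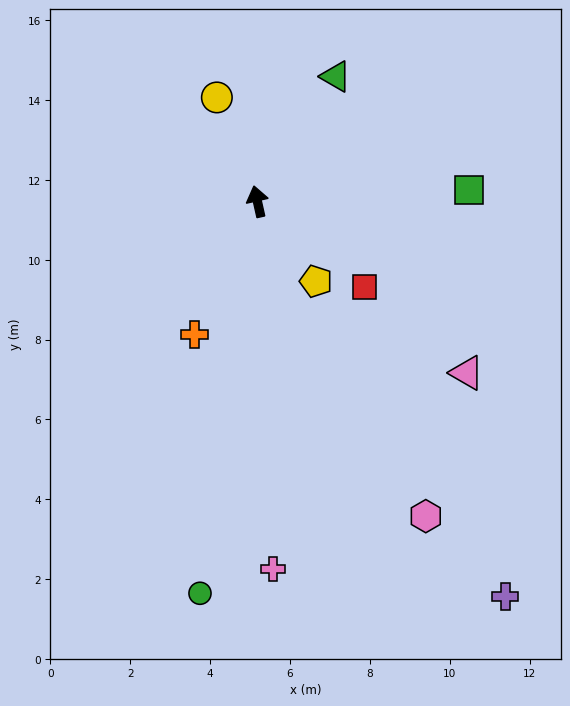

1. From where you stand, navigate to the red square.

turn right 141°, forward 3.4 m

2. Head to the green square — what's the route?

turn right 100°, forward 5.3 m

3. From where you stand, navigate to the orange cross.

turn left 142°, forward 3.7 m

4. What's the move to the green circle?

turn left 159°, forward 9.9 m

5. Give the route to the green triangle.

turn right 45°, forward 3.7 m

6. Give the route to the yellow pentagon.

turn right 156°, forward 2.5 m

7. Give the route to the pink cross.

turn left 170°, forward 9.2 m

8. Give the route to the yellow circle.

turn left 9°, forward 2.8 m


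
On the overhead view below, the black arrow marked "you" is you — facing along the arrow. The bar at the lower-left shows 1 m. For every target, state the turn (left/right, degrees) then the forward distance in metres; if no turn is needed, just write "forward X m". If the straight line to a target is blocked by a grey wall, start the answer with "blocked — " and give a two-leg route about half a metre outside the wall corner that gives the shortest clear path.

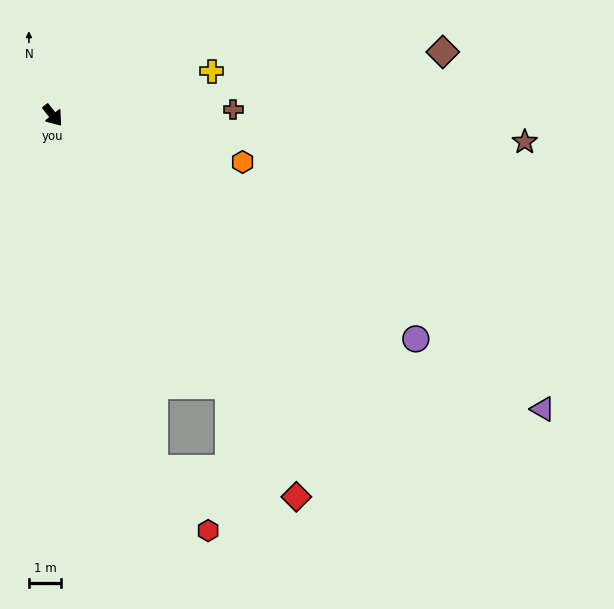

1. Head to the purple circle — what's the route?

turn left 20°, forward 13.1 m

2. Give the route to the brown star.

turn left 48°, forward 14.5 m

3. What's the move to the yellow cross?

turn left 67°, forward 5.1 m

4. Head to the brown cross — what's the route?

turn left 53°, forward 5.5 m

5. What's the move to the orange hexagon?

turn left 38°, forward 6.0 m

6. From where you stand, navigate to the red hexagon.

blocked — turn right 22°, forward 11.3 m, then turn left 24°, forward 2.5 m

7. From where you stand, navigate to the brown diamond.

turn left 61°, forward 12.1 m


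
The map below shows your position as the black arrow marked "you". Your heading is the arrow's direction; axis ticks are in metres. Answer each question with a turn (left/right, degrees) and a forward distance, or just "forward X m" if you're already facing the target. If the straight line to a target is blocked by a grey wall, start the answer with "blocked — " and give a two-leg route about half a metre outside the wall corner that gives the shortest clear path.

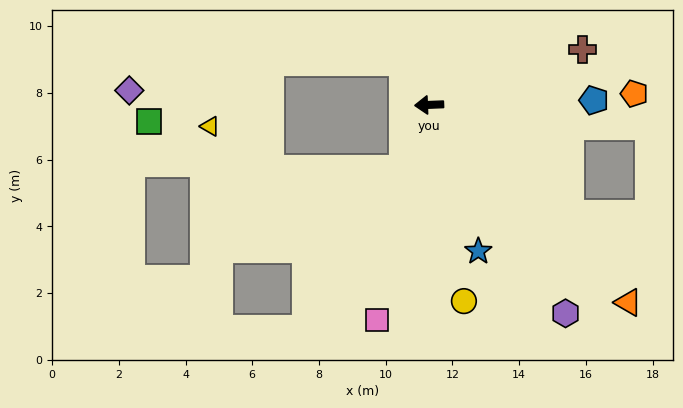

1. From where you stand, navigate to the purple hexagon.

turn left 121°, forward 7.5 m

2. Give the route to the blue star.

turn left 106°, forward 4.6 m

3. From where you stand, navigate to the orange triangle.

turn left 133°, forward 8.4 m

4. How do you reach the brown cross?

turn right 162°, forward 4.9 m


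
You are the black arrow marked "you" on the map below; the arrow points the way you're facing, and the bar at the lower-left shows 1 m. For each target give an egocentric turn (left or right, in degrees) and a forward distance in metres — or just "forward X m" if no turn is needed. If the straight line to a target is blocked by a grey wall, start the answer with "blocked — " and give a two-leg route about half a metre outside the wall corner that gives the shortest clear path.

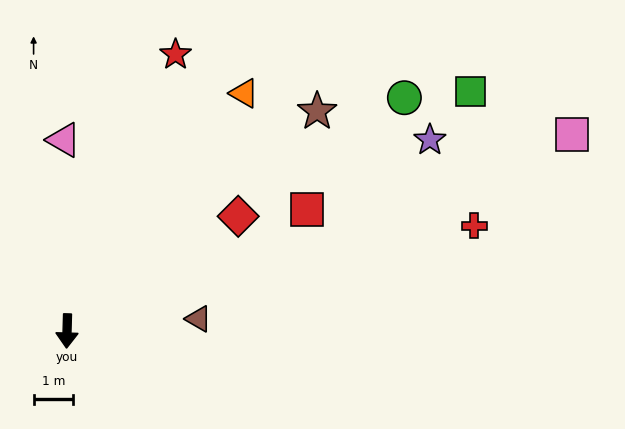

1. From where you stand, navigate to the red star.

turn left 160°, forward 7.5 m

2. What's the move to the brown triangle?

turn left 97°, forward 3.3 m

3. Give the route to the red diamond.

turn left 125°, forward 5.2 m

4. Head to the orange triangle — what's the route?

turn left 145°, forward 7.4 m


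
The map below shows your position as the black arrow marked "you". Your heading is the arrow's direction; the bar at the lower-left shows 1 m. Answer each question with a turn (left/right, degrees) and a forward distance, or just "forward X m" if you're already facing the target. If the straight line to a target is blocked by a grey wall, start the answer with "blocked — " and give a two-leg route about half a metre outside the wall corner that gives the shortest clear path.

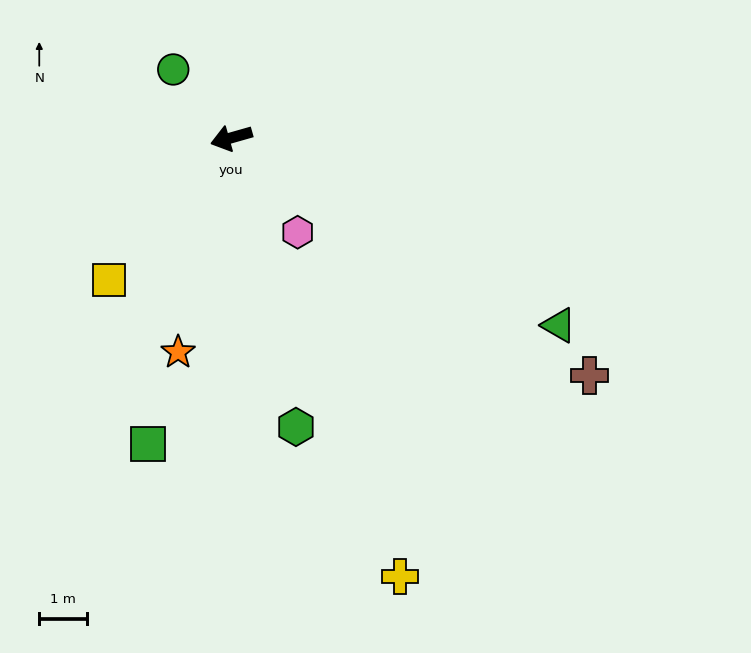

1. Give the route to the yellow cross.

turn left 95°, forward 9.9 m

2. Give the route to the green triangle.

turn left 134°, forward 7.9 m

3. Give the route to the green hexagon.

turn left 87°, forward 6.2 m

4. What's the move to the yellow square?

turn left 33°, forward 3.9 m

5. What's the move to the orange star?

turn left 60°, forward 4.6 m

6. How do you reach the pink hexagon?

turn left 109°, forward 2.4 m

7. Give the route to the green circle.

turn right 65°, forward 1.9 m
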